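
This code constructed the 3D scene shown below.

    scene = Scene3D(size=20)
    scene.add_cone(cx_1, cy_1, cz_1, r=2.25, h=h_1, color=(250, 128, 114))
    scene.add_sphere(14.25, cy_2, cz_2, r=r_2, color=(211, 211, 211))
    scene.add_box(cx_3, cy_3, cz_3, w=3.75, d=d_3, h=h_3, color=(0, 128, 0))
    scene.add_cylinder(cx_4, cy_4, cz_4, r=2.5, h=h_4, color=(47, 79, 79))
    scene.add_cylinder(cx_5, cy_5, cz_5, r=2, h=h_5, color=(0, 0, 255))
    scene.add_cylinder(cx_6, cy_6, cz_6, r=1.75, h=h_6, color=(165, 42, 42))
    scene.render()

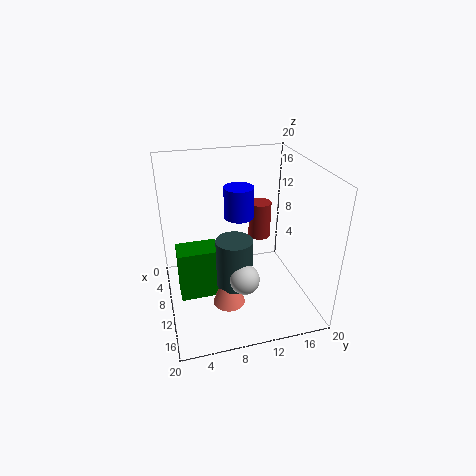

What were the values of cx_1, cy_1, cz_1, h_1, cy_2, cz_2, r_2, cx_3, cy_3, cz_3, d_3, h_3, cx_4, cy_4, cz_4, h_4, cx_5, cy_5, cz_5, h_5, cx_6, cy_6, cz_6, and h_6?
cx_1 = 12.5
cy_1 = 8
cz_1 = 1.25
h_1 = 6.25
cy_2 = 9.75
cz_2 = 6
r_2 = 2
cx_3 = 6.75
cy_3 = 1.5
cz_3 = 1
d_3 = 5.75
h_3 = 7.5
cx_4 = 11.75
cy_4 = 9
cz_4 = 3.75
h_4 = 7
cx_5 = 9.5
cy_5 = 10.25
cz_5 = 13
h_5 = 4.25
cx_6 = 4
cy_6 = 15.25
cz_6 = 6.5
h_6 = 5.75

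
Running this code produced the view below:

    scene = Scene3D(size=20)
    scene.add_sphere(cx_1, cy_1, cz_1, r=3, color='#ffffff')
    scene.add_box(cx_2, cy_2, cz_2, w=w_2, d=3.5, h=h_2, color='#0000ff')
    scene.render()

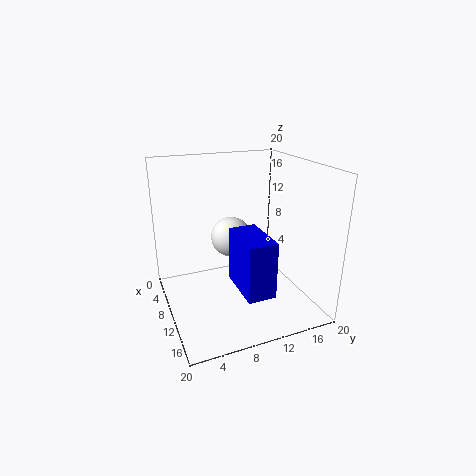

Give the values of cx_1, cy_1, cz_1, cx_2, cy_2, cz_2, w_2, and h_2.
cx_1 = 6; cy_1 = 10.5; cz_1 = 8.5; cx_2 = 13; cy_2 = 7.5; cz_2 = 6; w_2 = 6.5; h_2 = 7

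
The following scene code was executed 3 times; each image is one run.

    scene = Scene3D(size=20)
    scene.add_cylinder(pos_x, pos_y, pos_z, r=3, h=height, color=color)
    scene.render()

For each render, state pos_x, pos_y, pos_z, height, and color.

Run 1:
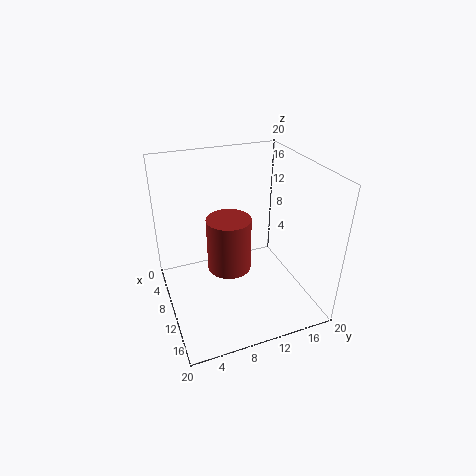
pos_x = 10.5, pos_y = 8.5, pos_z = 6, height = 7.5, color = 'brown'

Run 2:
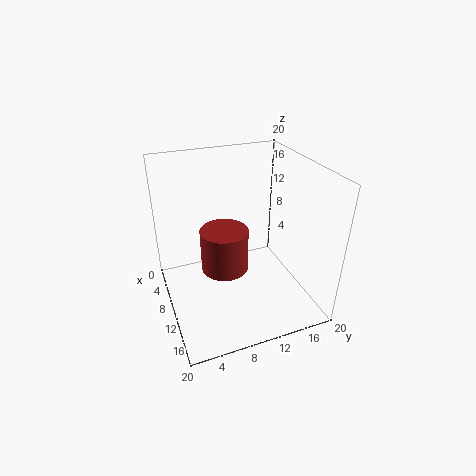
pos_x = 13, pos_y = 7, pos_z = 8, height = 5.5, color = 'brown'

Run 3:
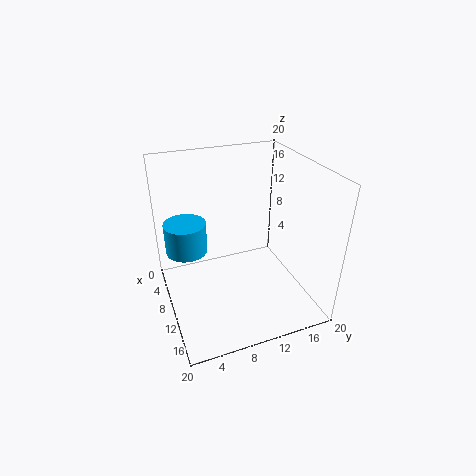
pos_x = 6, pos_y = 3.5, pos_z = 7, height = 4.5, color = 'deepskyblue'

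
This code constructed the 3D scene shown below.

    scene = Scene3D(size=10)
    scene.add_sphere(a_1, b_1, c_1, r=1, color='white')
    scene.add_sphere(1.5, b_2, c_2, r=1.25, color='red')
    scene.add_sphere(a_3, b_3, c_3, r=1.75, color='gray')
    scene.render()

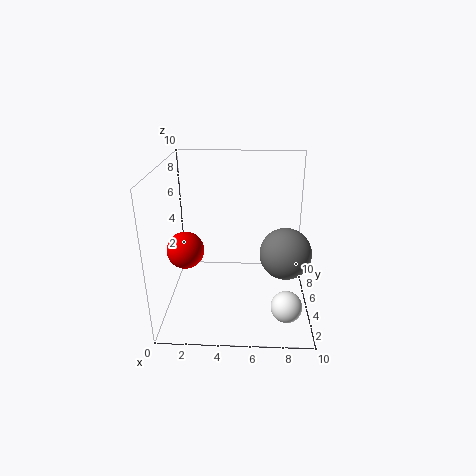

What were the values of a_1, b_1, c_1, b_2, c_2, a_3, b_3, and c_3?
a_1 = 8.25
b_1 = 1.75
c_1 = 1.75
b_2 = 4
c_2 = 4.5
a_3 = 8.25
b_3 = 4.25
c_3 = 4.25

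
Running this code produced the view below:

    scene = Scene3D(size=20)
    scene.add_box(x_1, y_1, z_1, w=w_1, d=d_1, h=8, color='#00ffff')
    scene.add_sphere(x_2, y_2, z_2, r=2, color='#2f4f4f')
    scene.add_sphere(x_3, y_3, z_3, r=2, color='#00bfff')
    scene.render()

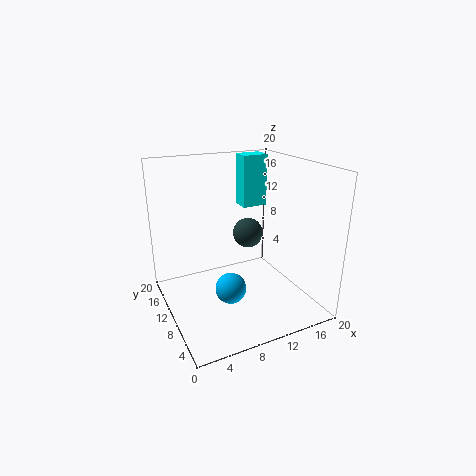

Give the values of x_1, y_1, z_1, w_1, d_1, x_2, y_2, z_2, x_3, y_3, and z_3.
x_1 = 14; y_1 = 16; z_1 = 12; w_1 = 4; d_1 = 3; x_2 = 11; y_2 = 9; z_2 = 11; x_3 = 7; y_3 = 6; z_3 = 5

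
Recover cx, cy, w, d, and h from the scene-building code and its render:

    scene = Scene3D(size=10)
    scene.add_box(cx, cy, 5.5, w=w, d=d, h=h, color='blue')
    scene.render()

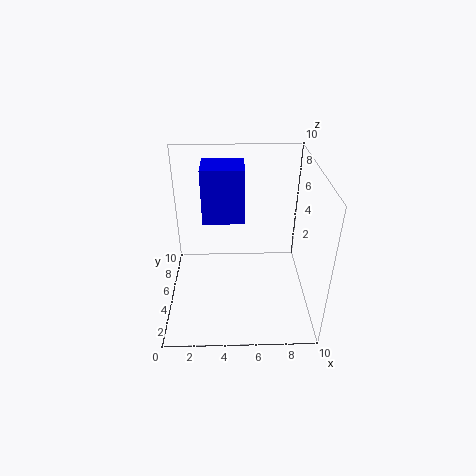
cx = 2.5
cy = 6
w = 3
d = 2.5
h = 4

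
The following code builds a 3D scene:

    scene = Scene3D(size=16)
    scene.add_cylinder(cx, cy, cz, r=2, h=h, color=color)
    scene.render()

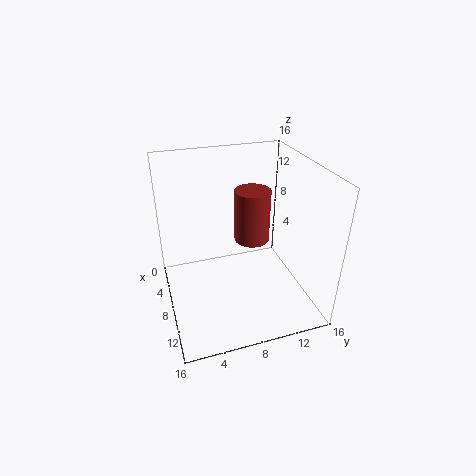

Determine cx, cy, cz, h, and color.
cx = 7; cy = 10; cz = 7; h = 6; color = 'brown'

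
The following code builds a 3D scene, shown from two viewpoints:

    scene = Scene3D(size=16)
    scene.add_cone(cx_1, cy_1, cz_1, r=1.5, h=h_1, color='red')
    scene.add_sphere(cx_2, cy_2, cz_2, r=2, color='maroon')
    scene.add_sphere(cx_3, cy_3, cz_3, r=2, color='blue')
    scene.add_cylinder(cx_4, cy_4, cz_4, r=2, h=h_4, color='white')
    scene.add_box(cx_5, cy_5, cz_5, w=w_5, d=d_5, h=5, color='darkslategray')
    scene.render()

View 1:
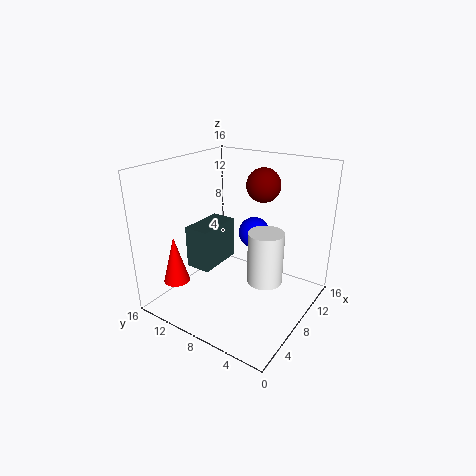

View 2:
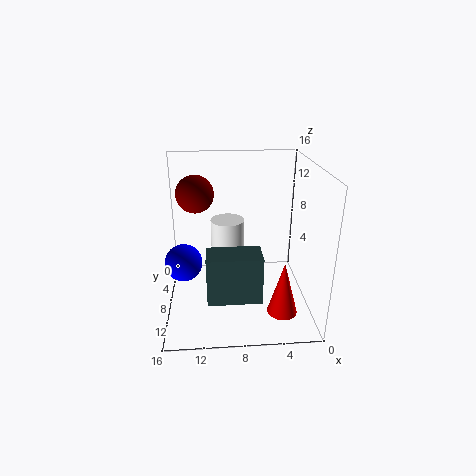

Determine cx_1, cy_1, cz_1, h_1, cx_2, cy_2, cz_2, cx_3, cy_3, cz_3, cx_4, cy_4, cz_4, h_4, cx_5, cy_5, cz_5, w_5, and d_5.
cx_1 = 4, cy_1 = 14, cz_1 = 2.5, h_1 = 5.5, cx_2 = 12.5, cy_2 = 7.5, cz_2 = 13, cx_3 = 14, cy_3 = 9.5, cz_3 = 6, cx_4 = 9, cy_4 = 5, cz_4 = 3, h_4 = 6, cx_5 = 6, cy_5 = 11, cz_5 = 3.5, w_5 = 5.5, d_5 = 3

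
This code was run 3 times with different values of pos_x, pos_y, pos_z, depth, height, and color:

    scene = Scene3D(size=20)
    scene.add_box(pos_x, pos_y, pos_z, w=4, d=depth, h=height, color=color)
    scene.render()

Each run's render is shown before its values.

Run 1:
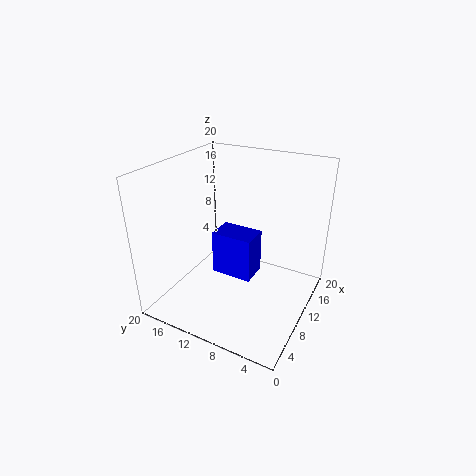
pos_x = 9.5
pos_y = 8
pos_z = 3.5
depth = 6
height = 6.5
color = 'blue'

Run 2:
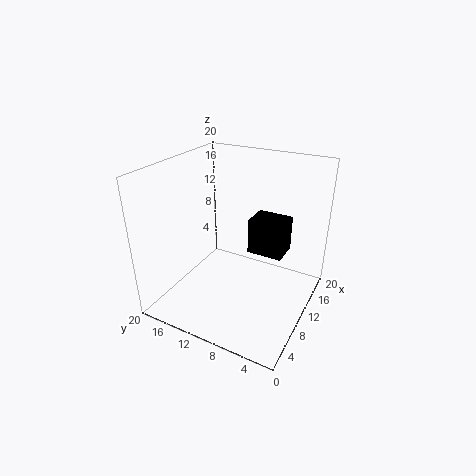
pos_x = 11
pos_y = 4
pos_z = 7.5
depth = 5
height = 5
color = 'black'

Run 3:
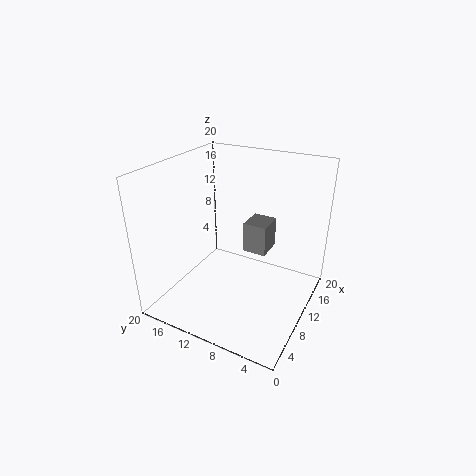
pos_x = 12.5
pos_y = 7
pos_z = 6.5
depth = 3.5
height = 4.5
color = 'gray'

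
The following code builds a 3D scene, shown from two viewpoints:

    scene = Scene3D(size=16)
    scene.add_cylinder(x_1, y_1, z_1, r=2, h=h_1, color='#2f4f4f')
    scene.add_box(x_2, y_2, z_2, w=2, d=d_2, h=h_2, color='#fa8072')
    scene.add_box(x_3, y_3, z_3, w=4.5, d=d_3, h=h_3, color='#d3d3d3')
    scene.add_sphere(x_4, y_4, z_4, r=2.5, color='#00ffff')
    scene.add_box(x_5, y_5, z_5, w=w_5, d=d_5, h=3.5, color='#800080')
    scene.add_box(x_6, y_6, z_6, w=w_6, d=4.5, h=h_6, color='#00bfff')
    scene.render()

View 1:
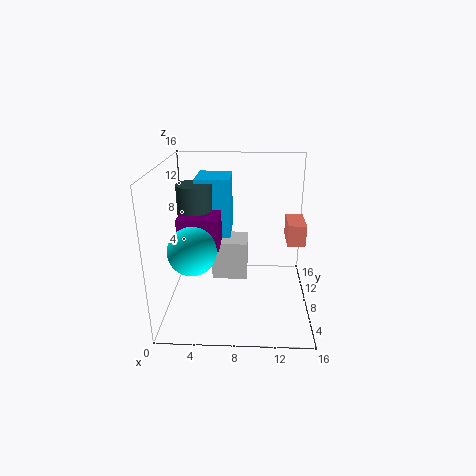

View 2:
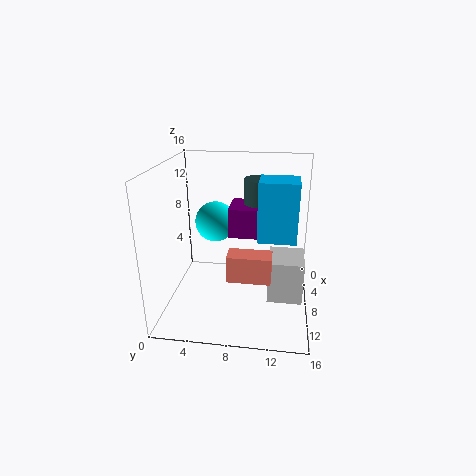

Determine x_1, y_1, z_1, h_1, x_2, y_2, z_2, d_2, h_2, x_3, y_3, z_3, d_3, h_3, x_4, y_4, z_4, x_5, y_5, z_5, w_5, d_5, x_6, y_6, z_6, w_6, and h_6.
x_1 = 3
y_1 = 10
z_1 = 10
h_1 = 3.5
x_2 = 13.5
y_2 = 8
z_2 = 7
d_2 = 4
h_2 = 2.5
x_3 = 4.5
y_3 = 11.5
z_3 = 0.5
d_3 = 4
h_3 = 5
x_4 = 3.5
y_4 = 4.5
z_4 = 8
x_5 = 1.5
y_5 = 6.5
z_5 = 7
w_5 = 4.5
d_5 = 4
x_6 = 3
y_6 = 10
z_6 = 7
w_6 = 4
h_6 = 7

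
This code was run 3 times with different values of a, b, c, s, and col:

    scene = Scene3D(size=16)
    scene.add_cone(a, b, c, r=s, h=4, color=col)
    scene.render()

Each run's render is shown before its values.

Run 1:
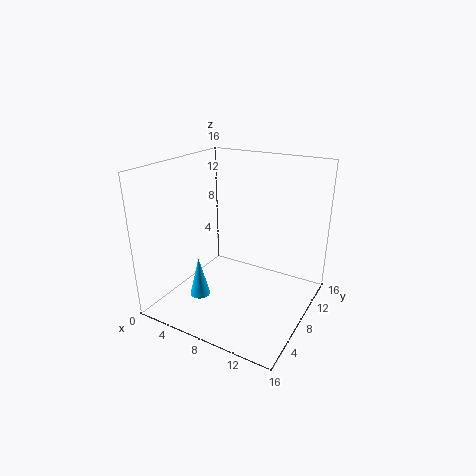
a = 7, b = 2, c = 4, s = 1, col = 'deepskyblue'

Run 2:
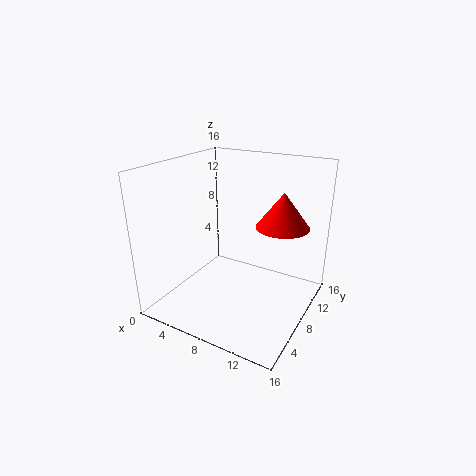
a = 12, b = 11, c = 9, s = 3, col = 'red'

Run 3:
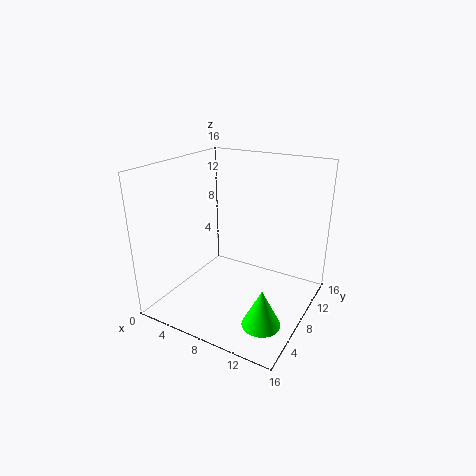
a = 13, b = 4, c = 1, s = 2, col = 'lime'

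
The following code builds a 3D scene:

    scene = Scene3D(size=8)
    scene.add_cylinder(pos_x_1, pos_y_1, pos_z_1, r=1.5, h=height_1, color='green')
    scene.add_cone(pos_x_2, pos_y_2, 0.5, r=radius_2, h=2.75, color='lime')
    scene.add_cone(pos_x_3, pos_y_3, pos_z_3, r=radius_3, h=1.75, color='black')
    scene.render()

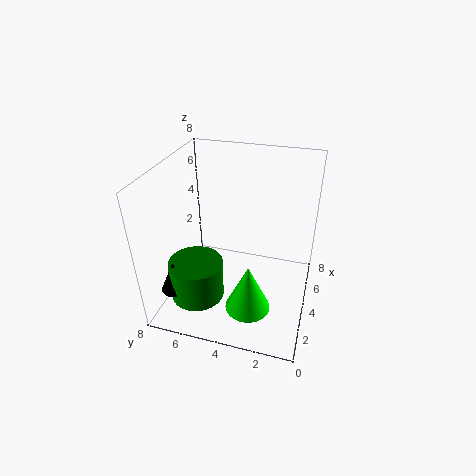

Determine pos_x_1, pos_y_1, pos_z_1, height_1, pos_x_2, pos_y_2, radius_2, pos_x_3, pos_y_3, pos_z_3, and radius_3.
pos_x_1 = 2.5; pos_y_1 = 6; pos_z_1 = 0.75; height_1 = 2.25; pos_x_2 = 2.5; pos_y_2 = 3; radius_2 = 1.25; pos_x_3 = 1.75; pos_y_3 = 7; pos_z_3 = 1.5; radius_3 = 0.75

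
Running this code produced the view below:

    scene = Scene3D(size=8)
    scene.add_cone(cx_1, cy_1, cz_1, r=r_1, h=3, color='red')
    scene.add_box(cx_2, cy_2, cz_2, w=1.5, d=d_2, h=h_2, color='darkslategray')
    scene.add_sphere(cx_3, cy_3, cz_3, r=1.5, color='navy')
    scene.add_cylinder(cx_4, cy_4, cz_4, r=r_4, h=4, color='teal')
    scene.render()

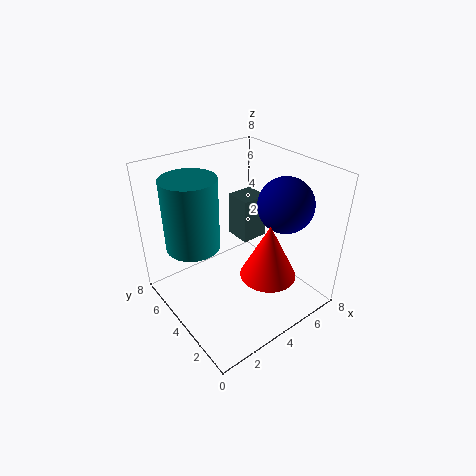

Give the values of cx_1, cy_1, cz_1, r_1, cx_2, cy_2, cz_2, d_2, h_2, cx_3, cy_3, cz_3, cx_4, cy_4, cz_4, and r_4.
cx_1 = 4.5, cy_1 = 2, cz_1 = 2.5, r_1 = 1.5, cx_2 = 4.5, cy_2 = 4, cz_2 = 3.5, d_2 = 1.5, h_2 = 2.5, cx_3 = 6, cy_3 = 2.5, cz_3 = 6, cx_4 = 2, cy_4 = 5.5, cz_4 = 3.5, r_4 = 1.5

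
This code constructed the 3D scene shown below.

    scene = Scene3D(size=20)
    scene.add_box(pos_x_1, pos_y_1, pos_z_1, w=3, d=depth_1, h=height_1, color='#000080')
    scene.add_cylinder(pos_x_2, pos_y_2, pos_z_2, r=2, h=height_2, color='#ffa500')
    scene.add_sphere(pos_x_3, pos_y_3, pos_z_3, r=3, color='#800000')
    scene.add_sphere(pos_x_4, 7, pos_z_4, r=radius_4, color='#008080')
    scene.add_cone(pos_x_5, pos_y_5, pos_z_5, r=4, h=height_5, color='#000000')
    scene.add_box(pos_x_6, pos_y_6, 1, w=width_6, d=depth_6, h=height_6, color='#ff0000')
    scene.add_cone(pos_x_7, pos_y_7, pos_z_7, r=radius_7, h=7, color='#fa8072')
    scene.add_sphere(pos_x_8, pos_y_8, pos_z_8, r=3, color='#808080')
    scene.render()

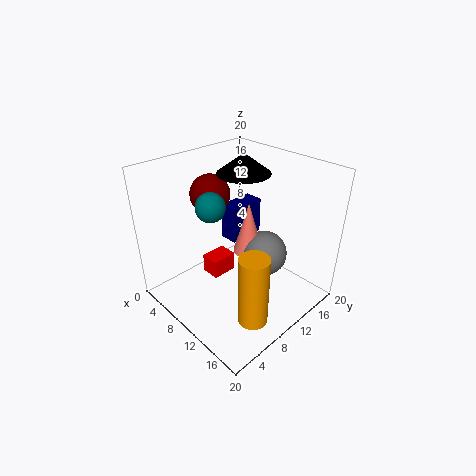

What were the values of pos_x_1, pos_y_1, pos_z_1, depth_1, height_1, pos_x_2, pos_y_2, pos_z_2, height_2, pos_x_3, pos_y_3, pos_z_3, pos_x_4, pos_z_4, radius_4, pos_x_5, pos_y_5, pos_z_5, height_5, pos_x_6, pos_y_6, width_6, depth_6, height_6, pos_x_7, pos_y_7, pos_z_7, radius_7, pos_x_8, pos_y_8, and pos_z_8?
pos_x_1 = 2, pos_y_1 = 14, pos_z_1 = 5, depth_1 = 6, height_1 = 6, pos_x_2 = 16, pos_y_2 = 7, pos_z_2 = 1, height_2 = 10, pos_x_3 = 3, pos_y_3 = 11, pos_z_3 = 14, pos_x_4 = 8, pos_z_4 = 15, radius_4 = 2, pos_x_5 = 6, pos_y_5 = 15, pos_z_5 = 17, height_5 = 3, pos_x_6 = 3, pos_y_6 = 9, width_6 = 3, depth_6 = 4, height_6 = 3, pos_x_7 = 12, pos_y_7 = 10, pos_z_7 = 9, radius_7 = 2, pos_x_8 = 14, pos_y_8 = 11, pos_z_8 = 9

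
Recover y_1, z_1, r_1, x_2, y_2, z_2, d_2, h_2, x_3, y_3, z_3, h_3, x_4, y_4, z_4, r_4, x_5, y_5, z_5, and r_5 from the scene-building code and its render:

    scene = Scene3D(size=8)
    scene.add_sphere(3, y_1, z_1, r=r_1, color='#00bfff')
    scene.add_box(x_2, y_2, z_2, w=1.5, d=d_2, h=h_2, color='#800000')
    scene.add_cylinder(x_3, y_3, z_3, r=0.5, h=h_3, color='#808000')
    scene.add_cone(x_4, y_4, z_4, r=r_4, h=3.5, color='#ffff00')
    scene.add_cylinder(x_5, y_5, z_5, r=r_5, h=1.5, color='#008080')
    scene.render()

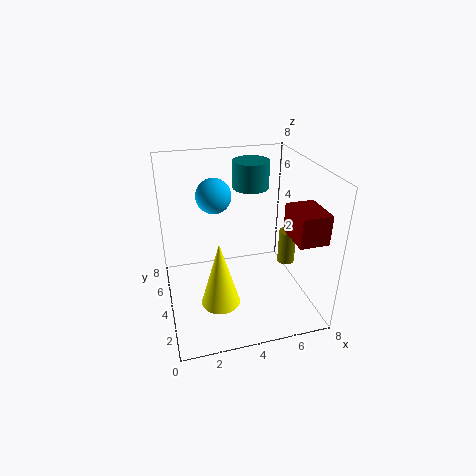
y_1 = 5.5, z_1 = 6, r_1 = 1, x_2 = 6, y_2 = 0.5, z_2 = 5, d_2 = 2, h_2 = 1.5, x_3 = 7, y_3 = 4, z_3 = 2, h_3 = 2, x_4 = 2.5, y_4 = 2, z_4 = 1.5, r_4 = 1, x_5 = 5, y_5 = 5, z_5 = 6.5, r_5 = 1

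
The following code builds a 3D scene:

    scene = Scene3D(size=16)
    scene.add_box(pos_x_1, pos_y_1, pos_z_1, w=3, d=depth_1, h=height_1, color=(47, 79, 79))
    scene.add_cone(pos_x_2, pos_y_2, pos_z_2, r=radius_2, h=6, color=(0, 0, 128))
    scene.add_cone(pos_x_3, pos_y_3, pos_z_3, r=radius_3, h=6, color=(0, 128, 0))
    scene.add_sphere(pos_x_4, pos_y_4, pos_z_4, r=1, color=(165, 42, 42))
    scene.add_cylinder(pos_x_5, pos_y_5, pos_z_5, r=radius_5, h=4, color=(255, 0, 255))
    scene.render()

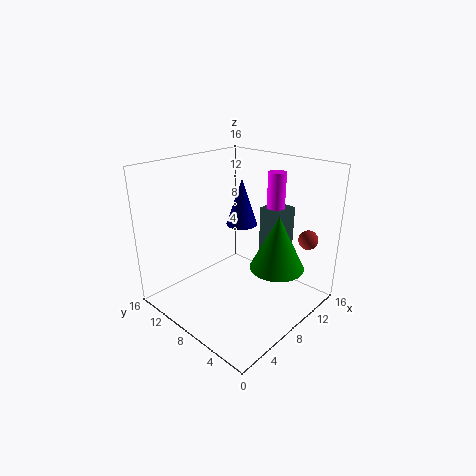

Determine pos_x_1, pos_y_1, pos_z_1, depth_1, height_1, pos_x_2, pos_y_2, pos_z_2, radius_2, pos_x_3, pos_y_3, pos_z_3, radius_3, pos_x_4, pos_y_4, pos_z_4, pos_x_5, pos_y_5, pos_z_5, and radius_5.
pos_x_1 = 13; pos_y_1 = 6; pos_z_1 = 4; depth_1 = 3; height_1 = 6; pos_x_2 = 13; pos_y_2 = 12; pos_z_2 = 7; radius_2 = 2; pos_x_3 = 10; pos_y_3 = 4; pos_z_3 = 5; radius_3 = 3; pos_x_4 = 11; pos_y_4 = 1; pos_z_4 = 9; pos_x_5 = 12; pos_y_5 = 6; pos_z_5 = 11; radius_5 = 1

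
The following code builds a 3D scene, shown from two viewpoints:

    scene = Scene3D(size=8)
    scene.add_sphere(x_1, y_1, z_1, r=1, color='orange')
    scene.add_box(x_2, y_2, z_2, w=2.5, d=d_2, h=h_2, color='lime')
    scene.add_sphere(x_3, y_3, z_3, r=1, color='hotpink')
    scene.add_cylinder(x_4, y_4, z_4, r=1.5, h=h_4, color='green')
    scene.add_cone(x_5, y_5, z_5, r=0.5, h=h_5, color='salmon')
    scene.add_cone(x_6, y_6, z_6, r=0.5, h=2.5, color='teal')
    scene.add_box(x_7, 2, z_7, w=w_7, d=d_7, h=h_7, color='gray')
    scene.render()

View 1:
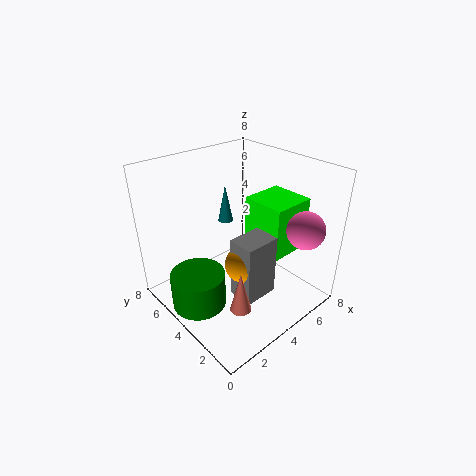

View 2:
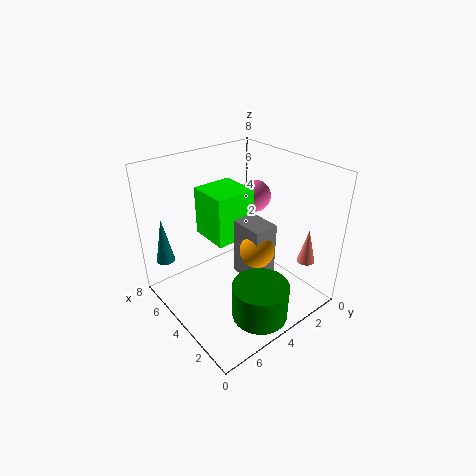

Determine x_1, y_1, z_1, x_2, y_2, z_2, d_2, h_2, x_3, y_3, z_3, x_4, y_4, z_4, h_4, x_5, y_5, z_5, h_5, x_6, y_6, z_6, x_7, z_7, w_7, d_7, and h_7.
x_1 = 3.5; y_1 = 3; z_1 = 3; x_2 = 5; y_2 = 2; z_2 = 3; d_2 = 2.5; h_2 = 3; x_3 = 6; y_3 = 1; z_3 = 5; x_4 = 1.5; y_4 = 4.5; z_4 = 0.5; h_4 = 2; x_5 = 1.5; y_5 = 1; z_5 = 2.5; h_5 = 2; x_6 = 6; y_6 = 7.5; z_6 = 3; x_7 = 3; z_7 = 1; w_7 = 2; d_7 = 1.5; h_7 = 3.5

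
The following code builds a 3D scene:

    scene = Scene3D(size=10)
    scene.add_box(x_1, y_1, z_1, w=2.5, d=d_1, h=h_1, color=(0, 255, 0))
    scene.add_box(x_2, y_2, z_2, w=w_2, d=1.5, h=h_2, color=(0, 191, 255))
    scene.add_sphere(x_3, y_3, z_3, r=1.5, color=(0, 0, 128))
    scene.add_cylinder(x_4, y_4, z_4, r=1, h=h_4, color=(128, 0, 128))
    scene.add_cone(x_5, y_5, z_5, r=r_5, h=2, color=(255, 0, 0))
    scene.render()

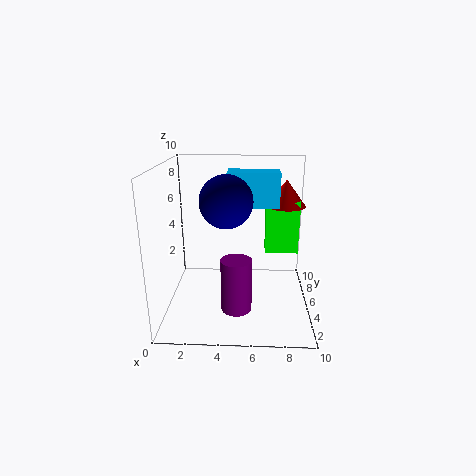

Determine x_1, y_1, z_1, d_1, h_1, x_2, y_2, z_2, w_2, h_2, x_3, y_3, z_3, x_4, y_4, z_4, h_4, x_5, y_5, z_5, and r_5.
x_1 = 7, y_1 = 7, z_1 = 3, d_1 = 1.5, h_1 = 4, x_2 = 4.5, y_2 = 2, z_2 = 8, w_2 = 3, h_2 = 2, x_3 = 4.5, y_3 = 1.5, z_3 = 8.5, x_4 = 5, y_4 = 2.5, z_4 = 1, h_4 = 3.5, x_5 = 8.5, y_5 = 8, z_5 = 6.5, r_5 = 1.5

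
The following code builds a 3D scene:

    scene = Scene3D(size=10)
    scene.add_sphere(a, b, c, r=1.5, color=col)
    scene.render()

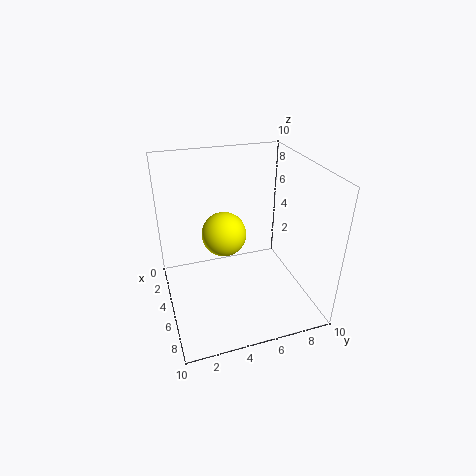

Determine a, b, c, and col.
a = 5, b = 4, c = 5.5, col = 'yellow'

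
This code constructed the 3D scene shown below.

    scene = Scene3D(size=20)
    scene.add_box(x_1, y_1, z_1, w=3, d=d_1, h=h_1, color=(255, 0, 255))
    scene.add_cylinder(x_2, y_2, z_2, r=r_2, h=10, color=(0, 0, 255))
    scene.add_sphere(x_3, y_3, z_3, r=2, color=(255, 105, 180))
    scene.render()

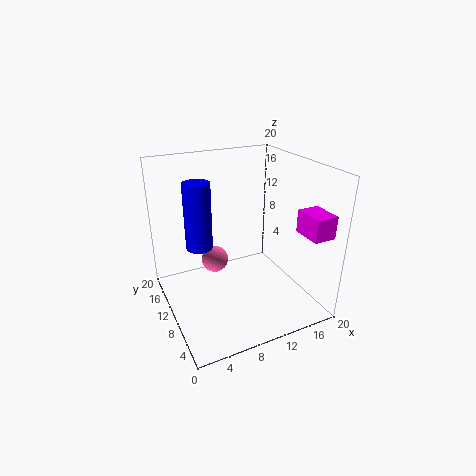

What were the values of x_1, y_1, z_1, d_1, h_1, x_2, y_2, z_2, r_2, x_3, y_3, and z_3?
x_1 = 16
y_1 = 1
z_1 = 12
d_1 = 4
h_1 = 3
x_2 = 6
y_2 = 15
z_2 = 7
r_2 = 2
x_3 = 8
y_3 = 14
z_3 = 5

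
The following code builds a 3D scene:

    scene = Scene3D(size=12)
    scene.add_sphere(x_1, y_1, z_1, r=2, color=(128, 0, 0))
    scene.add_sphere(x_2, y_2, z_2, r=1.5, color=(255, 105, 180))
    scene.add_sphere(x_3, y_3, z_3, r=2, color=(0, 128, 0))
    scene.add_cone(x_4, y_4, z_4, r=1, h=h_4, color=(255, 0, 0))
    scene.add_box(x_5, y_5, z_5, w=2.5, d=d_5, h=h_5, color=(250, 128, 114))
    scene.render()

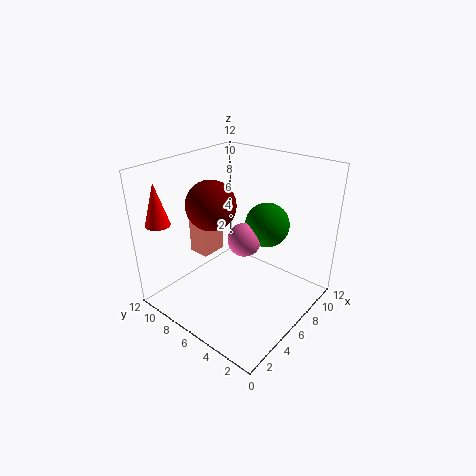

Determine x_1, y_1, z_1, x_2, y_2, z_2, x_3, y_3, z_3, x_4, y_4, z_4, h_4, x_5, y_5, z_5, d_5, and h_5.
x_1 = 4.5, y_1 = 7.5, z_1 = 9, x_2 = 7.5, y_2 = 6.5, z_2 = 5, x_3 = 9.5, y_3 = 5.5, z_3 = 6, x_4 = 1.5, y_4 = 10.5, z_4 = 7.5, h_4 = 3.5, x_5 = 6, y_5 = 10, z_5 = 2.5, d_5 = 2, h_5 = 5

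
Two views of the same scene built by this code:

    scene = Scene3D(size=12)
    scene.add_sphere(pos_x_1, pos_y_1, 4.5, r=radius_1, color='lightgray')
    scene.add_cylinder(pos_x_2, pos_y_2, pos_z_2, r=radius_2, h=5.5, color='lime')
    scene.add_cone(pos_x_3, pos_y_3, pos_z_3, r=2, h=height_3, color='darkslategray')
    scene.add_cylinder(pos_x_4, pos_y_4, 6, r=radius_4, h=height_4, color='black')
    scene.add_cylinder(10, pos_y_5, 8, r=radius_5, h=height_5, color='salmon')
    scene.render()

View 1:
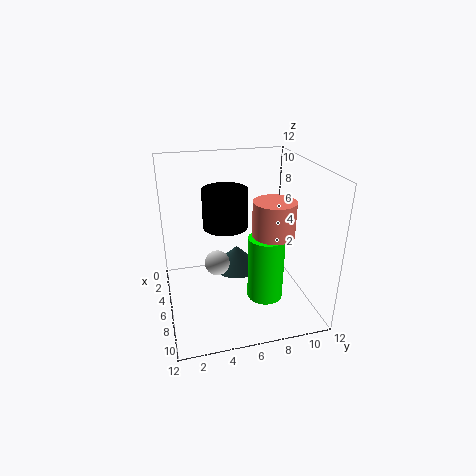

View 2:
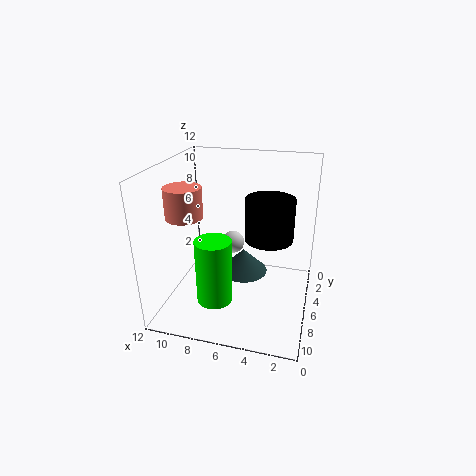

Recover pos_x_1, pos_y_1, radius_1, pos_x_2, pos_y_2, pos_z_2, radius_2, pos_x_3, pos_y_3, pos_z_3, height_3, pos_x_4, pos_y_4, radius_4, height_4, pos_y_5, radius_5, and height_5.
pos_x_1 = 7; pos_y_1 = 4; radius_1 = 1; pos_x_2 = 7.5; pos_y_2 = 8; pos_z_2 = 1; radius_2 = 1.5; pos_x_3 = 5.5; pos_y_3 = 6; pos_z_3 = 3; height_3 = 2; pos_x_4 = 3.5; pos_y_4 = 5.5; radius_4 = 2; height_4 = 3.5; pos_y_5 = 7.5; radius_5 = 1.5; height_5 = 2.5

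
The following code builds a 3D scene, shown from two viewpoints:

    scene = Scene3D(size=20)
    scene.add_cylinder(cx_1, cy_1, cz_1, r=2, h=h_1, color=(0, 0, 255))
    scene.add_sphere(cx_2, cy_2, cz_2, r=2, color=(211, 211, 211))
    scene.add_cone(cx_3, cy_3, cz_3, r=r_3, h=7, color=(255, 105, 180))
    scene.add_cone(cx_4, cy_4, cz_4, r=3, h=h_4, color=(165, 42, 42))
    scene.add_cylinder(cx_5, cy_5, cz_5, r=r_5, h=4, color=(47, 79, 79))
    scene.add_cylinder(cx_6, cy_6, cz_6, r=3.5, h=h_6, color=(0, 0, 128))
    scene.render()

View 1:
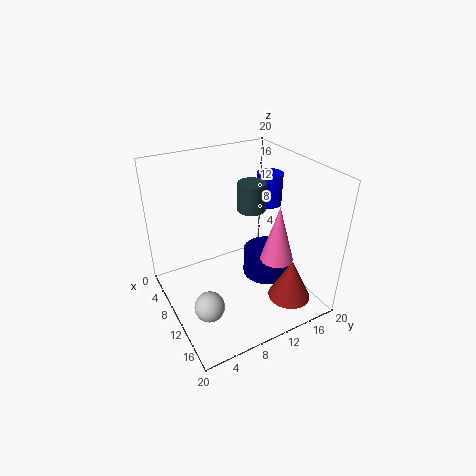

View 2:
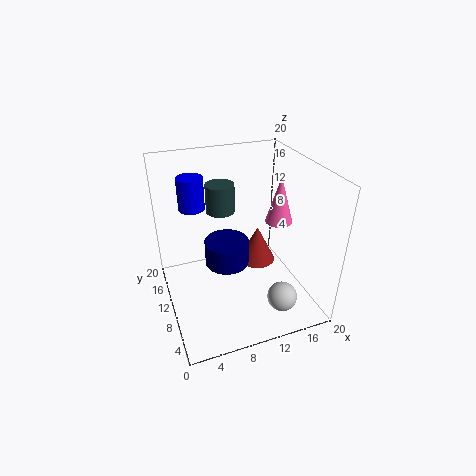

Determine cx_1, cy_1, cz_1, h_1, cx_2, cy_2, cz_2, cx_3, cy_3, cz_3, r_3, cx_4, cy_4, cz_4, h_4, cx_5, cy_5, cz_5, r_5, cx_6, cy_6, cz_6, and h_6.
cx_1 = 5.5
cy_1 = 18
cz_1 = 11.5
h_1 = 5
cx_2 = 14
cy_2 = 3.5
cz_2 = 3.5
cx_3 = 17
cy_3 = 11.5
cz_3 = 10.5
r_3 = 2
cx_4 = 15.5
cy_4 = 15.5
cz_4 = 1.5
h_4 = 6
cx_5 = 8.5
cy_5 = 13
cz_5 = 13
r_5 = 2
cx_6 = 10
cy_6 = 15
cz_6 = 2.5
h_6 = 4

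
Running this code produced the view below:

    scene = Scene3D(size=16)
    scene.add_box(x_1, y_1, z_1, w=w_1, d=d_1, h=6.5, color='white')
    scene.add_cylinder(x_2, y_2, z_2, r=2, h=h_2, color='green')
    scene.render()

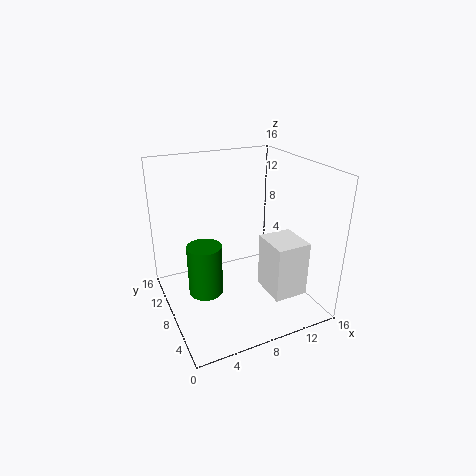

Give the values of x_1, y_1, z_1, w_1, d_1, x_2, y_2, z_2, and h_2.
x_1 = 11; y_1 = 4; z_1 = 1; w_1 = 4; d_1 = 4.5; x_2 = 4.5; y_2 = 9.5; z_2 = 1; h_2 = 6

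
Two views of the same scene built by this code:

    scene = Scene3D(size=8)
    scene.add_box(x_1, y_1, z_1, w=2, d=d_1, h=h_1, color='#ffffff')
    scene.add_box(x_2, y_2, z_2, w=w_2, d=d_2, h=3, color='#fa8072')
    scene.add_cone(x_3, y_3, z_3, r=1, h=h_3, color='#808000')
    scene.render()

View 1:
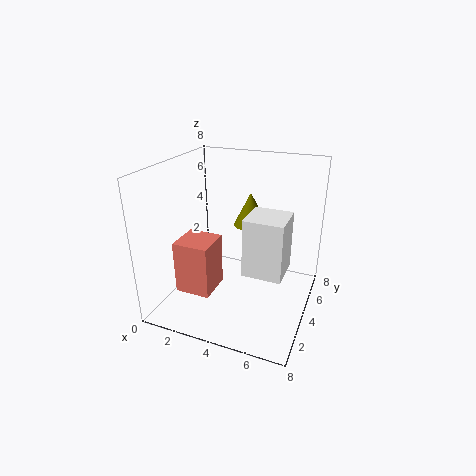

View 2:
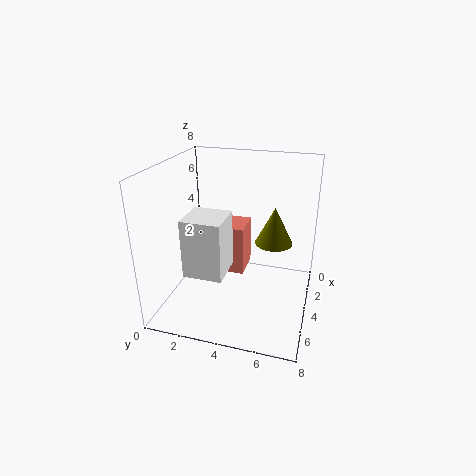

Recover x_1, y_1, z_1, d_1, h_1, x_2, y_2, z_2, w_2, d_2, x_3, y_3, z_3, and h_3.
x_1 = 5; y_1 = 2; z_1 = 3; d_1 = 2; h_1 = 3; x_2 = 1; y_2 = 2; z_2 = 1; w_2 = 2; d_2 = 2; x_3 = 4; y_3 = 6; z_3 = 4; h_3 = 2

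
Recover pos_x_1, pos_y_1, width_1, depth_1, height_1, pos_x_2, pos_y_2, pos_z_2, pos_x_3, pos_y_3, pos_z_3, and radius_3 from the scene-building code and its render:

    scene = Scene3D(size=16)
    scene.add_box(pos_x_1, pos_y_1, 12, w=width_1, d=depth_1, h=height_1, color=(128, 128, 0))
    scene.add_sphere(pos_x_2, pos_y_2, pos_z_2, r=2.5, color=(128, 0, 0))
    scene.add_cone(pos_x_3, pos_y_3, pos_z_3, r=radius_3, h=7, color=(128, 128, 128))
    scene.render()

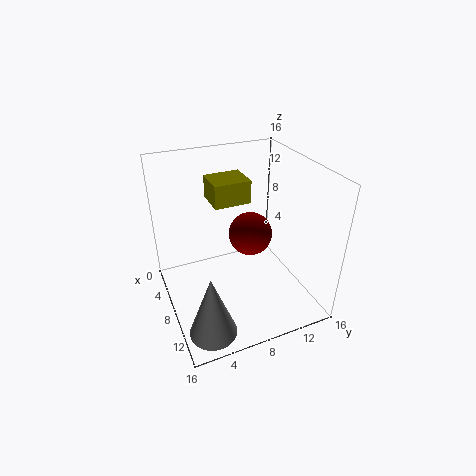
pos_x_1 = 4.5, pos_y_1 = 5.5, width_1 = 3.5, depth_1 = 4, height_1 = 2.5, pos_x_2 = 7, pos_y_2 = 10, pos_z_2 = 7.5, pos_x_3 = 13, pos_y_3 = 3, pos_z_3 = 0.5, radius_3 = 2.5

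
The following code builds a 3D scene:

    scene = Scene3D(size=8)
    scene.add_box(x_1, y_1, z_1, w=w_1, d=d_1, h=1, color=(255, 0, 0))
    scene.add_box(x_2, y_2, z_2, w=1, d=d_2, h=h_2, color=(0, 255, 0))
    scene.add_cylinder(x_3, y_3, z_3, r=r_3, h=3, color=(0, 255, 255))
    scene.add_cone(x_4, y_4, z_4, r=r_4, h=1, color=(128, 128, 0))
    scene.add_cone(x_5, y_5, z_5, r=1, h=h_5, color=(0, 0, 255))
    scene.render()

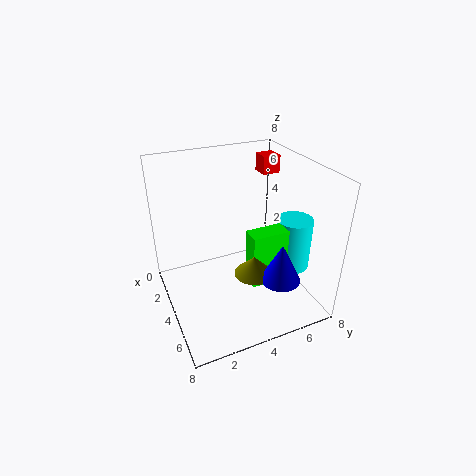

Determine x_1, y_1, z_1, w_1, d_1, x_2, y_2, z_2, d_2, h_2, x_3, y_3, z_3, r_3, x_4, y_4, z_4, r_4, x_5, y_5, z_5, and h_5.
x_1 = 2; y_1 = 6; z_1 = 7; w_1 = 1; d_1 = 1; x_2 = 5; y_2 = 4; z_2 = 2; d_2 = 2; h_2 = 3; x_3 = 5; y_3 = 7; z_3 = 2; r_3 = 1; x_4 = 6; y_4 = 4; z_4 = 3; r_4 = 1; x_5 = 7; y_5 = 5; z_5 = 3; h_5 = 2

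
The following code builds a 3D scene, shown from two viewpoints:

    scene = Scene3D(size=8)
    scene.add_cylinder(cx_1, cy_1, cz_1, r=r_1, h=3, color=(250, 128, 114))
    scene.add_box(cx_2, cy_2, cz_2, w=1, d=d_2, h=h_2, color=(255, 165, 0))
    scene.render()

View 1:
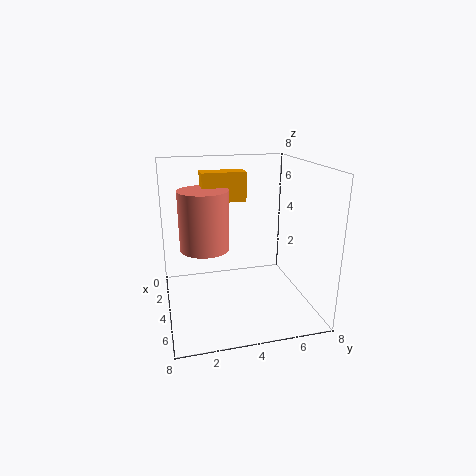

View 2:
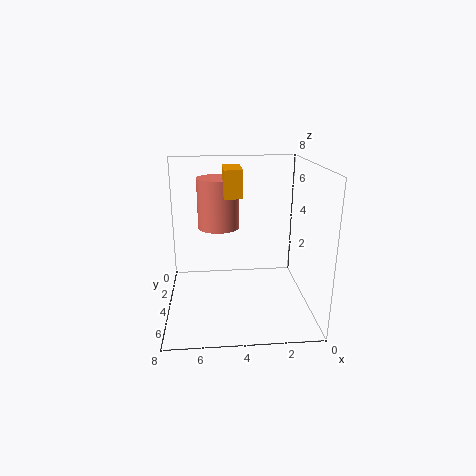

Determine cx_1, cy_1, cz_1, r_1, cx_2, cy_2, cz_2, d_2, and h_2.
cx_1 = 5
cy_1 = 2
cz_1 = 4
r_1 = 1.25
cx_2 = 3.75
cy_2 = 2
cz_2 = 6.25
d_2 = 2.25
h_2 = 1.5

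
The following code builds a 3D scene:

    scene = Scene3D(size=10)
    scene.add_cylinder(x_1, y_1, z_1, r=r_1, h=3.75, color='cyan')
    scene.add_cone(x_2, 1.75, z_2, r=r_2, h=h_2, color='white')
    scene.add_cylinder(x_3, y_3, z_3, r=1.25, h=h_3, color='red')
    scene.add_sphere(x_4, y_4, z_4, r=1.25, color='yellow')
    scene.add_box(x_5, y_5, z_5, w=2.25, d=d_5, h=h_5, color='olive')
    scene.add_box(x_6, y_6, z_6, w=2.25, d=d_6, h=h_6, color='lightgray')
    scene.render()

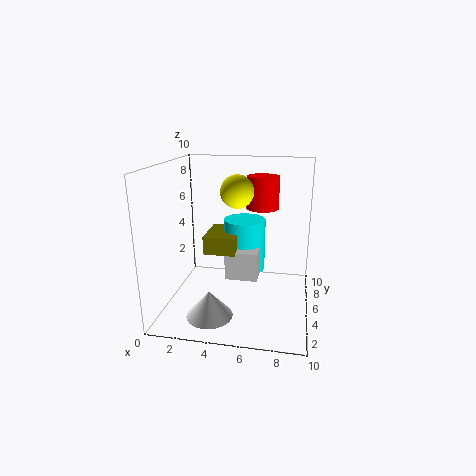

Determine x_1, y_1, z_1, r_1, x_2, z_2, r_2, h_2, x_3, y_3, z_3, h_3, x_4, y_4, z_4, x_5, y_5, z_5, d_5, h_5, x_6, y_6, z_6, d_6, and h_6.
x_1 = 5.25; y_1 = 6.25; z_1 = 2.25; r_1 = 1.5; x_2 = 3.75; z_2 = 0.75; r_2 = 1.5; h_2 = 1.75; x_3 = 6.25; y_3 = 8.5; z_3 = 6.25; h_3 = 2.5; x_4 = 4.5; y_4 = 7.25; z_4 = 7.75; x_5 = 2.75; y_5 = 4; z_5 = 4; d_5 = 3; h_5 = 1.25; x_6 = 4.25; y_6 = 4; z_6 = 2.25; d_6 = 3.5; h_6 = 2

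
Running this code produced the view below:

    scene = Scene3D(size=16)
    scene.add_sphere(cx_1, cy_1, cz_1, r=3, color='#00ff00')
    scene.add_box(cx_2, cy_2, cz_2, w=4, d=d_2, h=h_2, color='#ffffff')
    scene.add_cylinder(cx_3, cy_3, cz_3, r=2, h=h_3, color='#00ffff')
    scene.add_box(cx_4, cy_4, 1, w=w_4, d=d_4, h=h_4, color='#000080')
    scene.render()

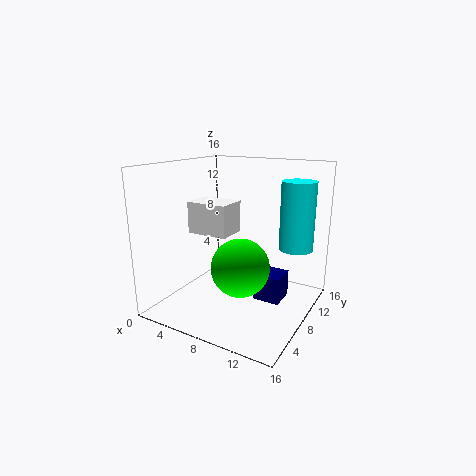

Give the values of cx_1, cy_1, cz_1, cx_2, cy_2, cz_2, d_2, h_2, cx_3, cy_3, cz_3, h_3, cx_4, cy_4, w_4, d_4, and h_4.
cx_1 = 10; cy_1 = 5; cz_1 = 6; cx_2 = 6; cy_2 = 2; cz_2 = 10; d_2 = 3; h_2 = 3; cx_3 = 13; cy_3 = 13; cz_3 = 6; h_3 = 8; cx_4 = 10; cy_4 = 8; w_4 = 3; d_4 = 3; h_4 = 3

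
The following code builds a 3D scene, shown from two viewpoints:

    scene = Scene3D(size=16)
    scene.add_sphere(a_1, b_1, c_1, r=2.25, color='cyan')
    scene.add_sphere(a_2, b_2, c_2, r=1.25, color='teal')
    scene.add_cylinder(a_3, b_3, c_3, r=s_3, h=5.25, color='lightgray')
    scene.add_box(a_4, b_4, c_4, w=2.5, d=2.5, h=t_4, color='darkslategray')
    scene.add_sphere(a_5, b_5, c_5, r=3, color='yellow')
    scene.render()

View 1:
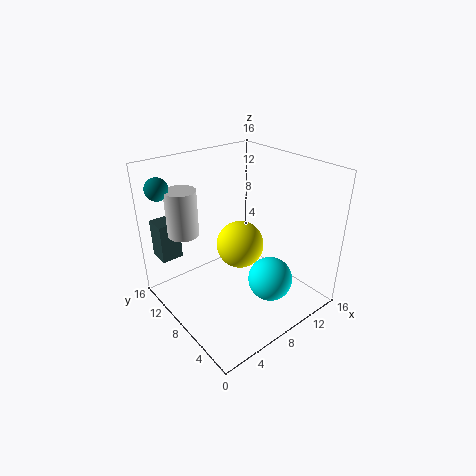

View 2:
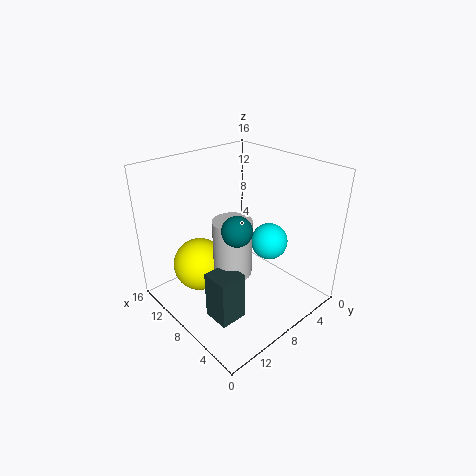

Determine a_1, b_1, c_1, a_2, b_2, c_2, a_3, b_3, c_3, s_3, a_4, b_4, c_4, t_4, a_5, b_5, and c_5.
a_1 = 8, b_1 = 2.75, c_1 = 5.5, a_2 = 1.75, b_2 = 13.75, c_2 = 13.5, a_3 = 3.75, b_3 = 12.5, c_3 = 8, s_3 = 1.75, a_4 = 1.25, b_4 = 13.25, c_4 = 4.75, t_4 = 4.5, a_5 = 11, b_5 = 11.25, c_5 = 4.5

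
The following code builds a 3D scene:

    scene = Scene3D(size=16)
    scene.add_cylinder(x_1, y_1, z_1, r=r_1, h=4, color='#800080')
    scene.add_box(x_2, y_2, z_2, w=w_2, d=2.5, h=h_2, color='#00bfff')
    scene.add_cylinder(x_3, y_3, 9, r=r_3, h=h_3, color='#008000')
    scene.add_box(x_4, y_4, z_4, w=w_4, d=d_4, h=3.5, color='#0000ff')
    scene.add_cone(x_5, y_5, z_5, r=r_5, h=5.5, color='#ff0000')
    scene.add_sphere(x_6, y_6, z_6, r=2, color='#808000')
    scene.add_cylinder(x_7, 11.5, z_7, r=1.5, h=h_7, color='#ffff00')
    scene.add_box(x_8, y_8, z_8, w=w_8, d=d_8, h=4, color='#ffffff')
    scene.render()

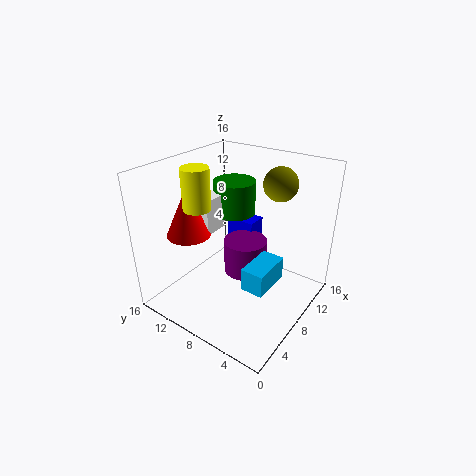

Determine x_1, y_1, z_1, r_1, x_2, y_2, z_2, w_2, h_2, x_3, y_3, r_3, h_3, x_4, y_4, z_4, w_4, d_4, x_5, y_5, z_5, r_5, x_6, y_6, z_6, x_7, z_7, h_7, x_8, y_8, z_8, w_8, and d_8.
x_1 = 9.5, y_1 = 8, z_1 = 3, r_1 = 2.5, x_2 = 5, y_2 = 3, z_2 = 4, w_2 = 4.5, h_2 = 2.5, x_3 = 11.5, y_3 = 11, r_3 = 2.5, h_3 = 4, x_4 = 11.5, y_4 = 8.5, z_4 = 4.5, w_4 = 2.5, d_4 = 3.5, x_5 = 5.5, y_5 = 13, z_5 = 8, r_5 = 2.5, x_6 = 13.5, y_6 = 6, z_6 = 13, x_7 = 5.5, z_7 = 11.5, h_7 = 4.5, x_8 = 6.5, y_8 = 11, z_8 = 8, w_8 = 3, d_8 = 2.5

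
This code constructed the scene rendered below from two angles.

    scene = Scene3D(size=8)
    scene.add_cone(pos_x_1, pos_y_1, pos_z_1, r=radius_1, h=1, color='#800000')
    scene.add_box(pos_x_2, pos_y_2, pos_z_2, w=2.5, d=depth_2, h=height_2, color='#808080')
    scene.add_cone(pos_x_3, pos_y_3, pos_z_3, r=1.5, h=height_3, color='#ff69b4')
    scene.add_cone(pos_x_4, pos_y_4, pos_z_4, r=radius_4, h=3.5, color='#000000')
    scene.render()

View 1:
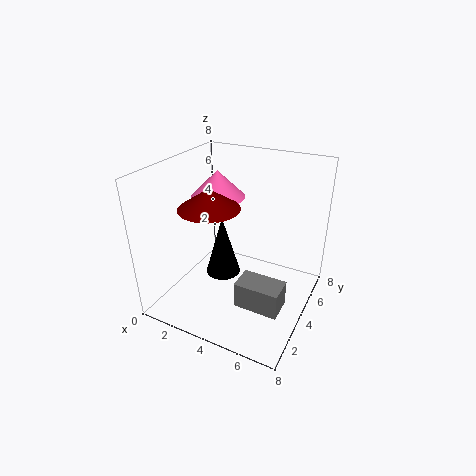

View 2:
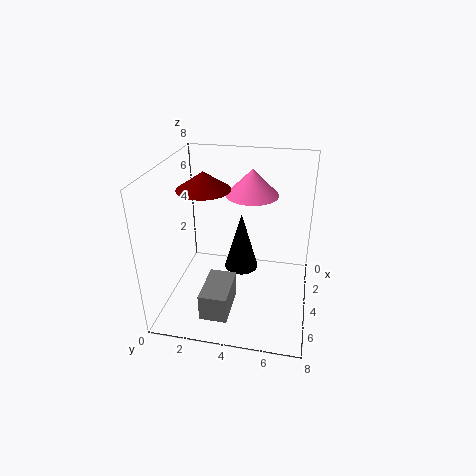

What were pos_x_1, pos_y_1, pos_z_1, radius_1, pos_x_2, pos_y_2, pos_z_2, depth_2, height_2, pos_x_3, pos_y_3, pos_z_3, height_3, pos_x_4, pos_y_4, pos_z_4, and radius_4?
pos_x_1 = 3.5
pos_y_1 = 2
pos_z_1 = 6.5
radius_1 = 1.5
pos_x_2 = 4.5
pos_y_2 = 2.5
pos_z_2 = 0.5
depth_2 = 1.5
height_2 = 1.5
pos_x_3 = 2.5
pos_y_3 = 4.5
pos_z_3 = 6
height_3 = 1.5
pos_x_4 = 3
pos_y_4 = 4
pos_z_4 = 1.5
radius_4 = 1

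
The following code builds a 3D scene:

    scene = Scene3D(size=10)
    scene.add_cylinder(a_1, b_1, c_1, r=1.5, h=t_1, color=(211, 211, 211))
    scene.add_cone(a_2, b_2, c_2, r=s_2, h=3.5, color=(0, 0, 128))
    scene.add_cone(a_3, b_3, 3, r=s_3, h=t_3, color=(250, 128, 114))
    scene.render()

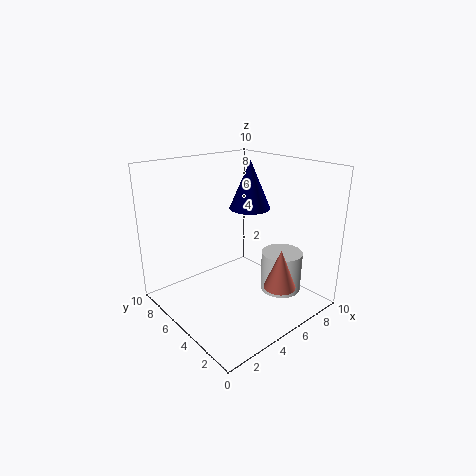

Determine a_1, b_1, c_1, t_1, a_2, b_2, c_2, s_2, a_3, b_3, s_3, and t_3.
a_1 = 8
b_1 = 3.5
c_1 = 0.5
t_1 = 3
a_2 = 7
b_2 = 6
c_2 = 6.5
s_2 = 1.5
a_3 = 5
b_3 = 1
s_3 = 1
t_3 = 2.5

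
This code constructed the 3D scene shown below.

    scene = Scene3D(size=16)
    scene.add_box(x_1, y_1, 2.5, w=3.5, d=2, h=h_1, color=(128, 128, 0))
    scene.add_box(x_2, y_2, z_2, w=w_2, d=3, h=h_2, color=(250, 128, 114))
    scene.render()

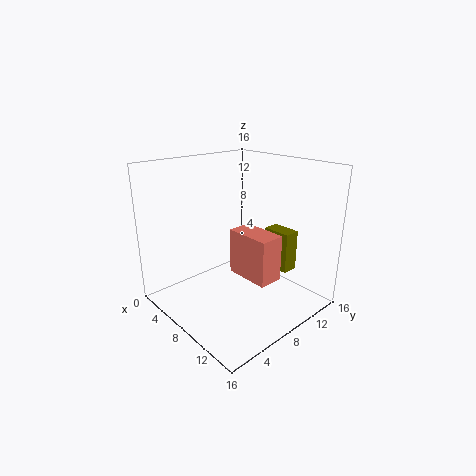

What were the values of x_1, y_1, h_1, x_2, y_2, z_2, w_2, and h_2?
x_1 = 7
y_1 = 13.5
h_1 = 5
x_2 = 5.5
y_2 = 9
z_2 = 2.5
w_2 = 5.5
h_2 = 5.5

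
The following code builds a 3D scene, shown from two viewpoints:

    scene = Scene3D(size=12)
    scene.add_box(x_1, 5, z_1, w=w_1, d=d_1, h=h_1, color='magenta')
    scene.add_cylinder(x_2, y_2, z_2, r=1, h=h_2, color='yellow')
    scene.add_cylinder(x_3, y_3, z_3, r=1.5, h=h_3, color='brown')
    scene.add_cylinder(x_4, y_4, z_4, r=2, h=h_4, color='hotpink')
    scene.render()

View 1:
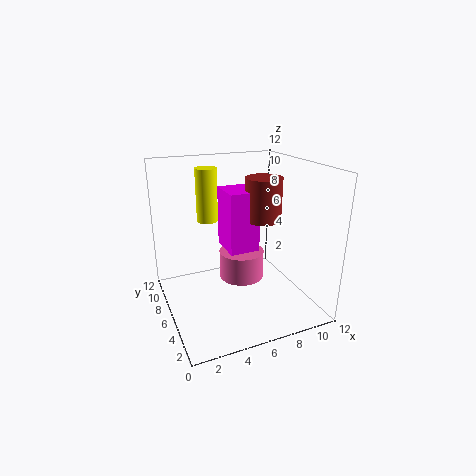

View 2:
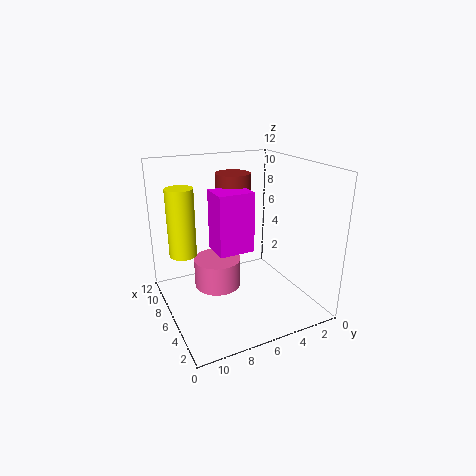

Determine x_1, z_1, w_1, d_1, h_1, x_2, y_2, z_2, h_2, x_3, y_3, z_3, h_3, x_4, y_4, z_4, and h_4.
x_1 = 5, z_1 = 5, w_1 = 2.5, d_1 = 3, h_1 = 5, x_2 = 5, y_2 = 11, z_2 = 6, h_2 = 5, x_3 = 8, y_3 = 5.5, z_3 = 7.5, h_3 = 3.5, x_4 = 7, y_4 = 7.5, z_4 = 1.5, h_4 = 2.5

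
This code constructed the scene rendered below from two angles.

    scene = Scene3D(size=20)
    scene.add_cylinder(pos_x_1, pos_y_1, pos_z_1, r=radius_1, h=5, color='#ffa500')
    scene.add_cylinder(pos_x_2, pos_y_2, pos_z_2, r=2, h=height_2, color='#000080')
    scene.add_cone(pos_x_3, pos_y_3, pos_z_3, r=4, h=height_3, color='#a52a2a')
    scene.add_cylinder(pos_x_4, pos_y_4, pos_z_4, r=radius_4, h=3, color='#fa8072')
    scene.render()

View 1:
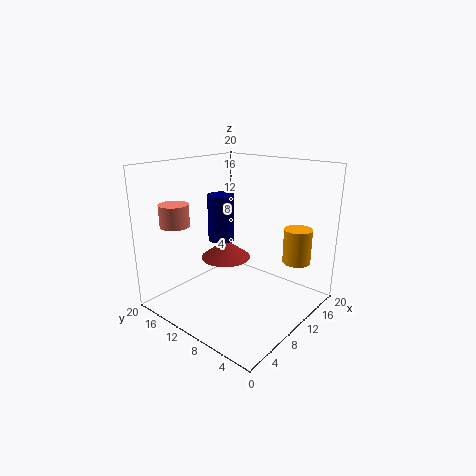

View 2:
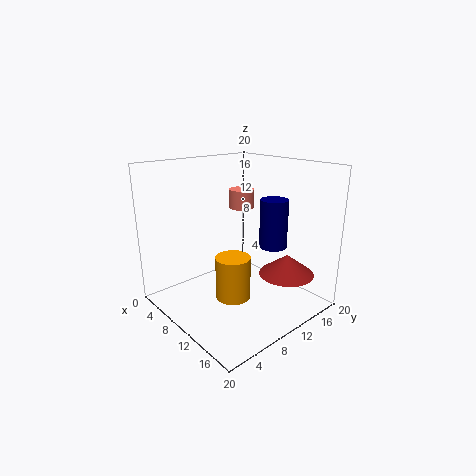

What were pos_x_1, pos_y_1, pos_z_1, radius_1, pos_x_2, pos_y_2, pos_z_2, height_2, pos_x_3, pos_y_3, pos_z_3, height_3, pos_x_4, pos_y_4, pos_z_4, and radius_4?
pos_x_1 = 16
pos_y_1 = 4
pos_z_1 = 6
radius_1 = 2
pos_x_2 = 12
pos_y_2 = 15
pos_z_2 = 8
height_2 = 7
pos_x_3 = 14
pos_y_3 = 16
pos_z_3 = 4
height_3 = 3
pos_x_4 = 4
pos_y_4 = 16
pos_z_4 = 12
radius_4 = 2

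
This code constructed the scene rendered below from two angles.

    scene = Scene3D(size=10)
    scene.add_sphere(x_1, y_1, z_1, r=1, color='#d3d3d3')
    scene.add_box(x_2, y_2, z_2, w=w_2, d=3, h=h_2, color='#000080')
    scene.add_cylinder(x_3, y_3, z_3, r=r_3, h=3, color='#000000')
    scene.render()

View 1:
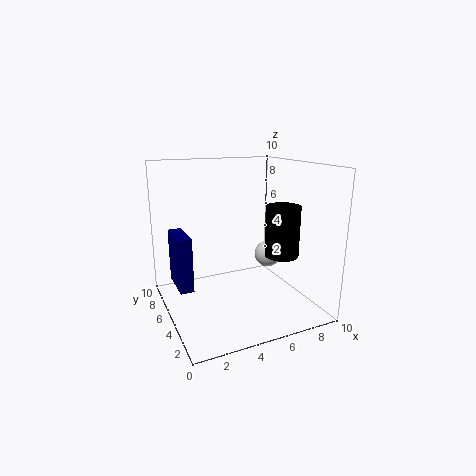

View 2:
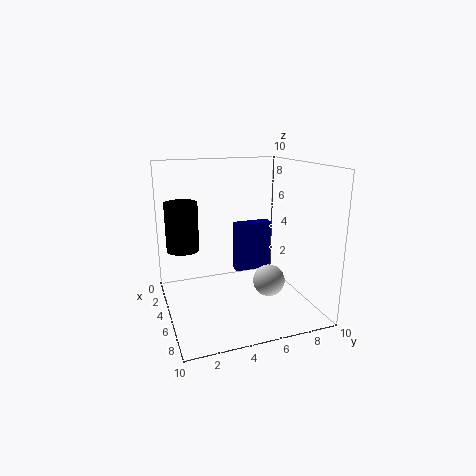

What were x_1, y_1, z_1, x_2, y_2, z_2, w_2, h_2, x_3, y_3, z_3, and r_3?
x_1 = 8; y_1 = 6; z_1 = 3; x_2 = 1; y_2 = 6; z_2 = 1; w_2 = 1; h_2 = 4; x_3 = 6; y_3 = 1; z_3 = 5; r_3 = 1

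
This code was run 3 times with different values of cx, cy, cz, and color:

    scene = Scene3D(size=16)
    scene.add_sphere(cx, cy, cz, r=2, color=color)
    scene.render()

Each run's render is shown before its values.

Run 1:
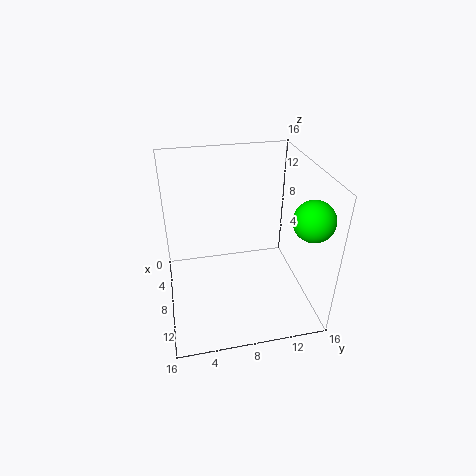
cx = 13.5
cy = 14
cz = 12.5
color = 'lime'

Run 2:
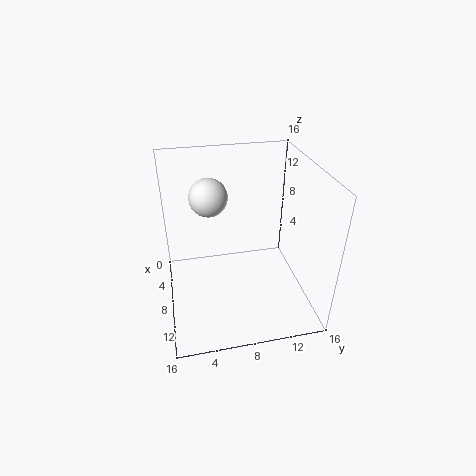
cx = 7.5
cy = 5
cz = 13
color = 'white'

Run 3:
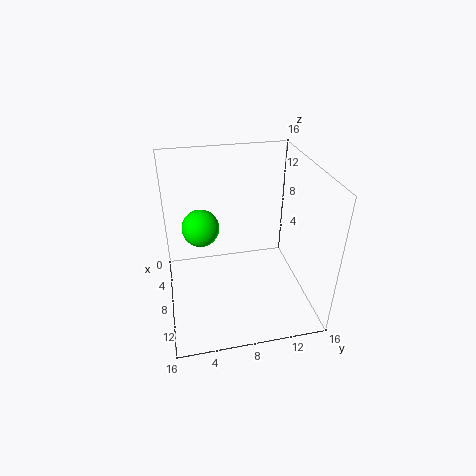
cx = 7.5
cy = 4
cz = 9.5
color = 'lime'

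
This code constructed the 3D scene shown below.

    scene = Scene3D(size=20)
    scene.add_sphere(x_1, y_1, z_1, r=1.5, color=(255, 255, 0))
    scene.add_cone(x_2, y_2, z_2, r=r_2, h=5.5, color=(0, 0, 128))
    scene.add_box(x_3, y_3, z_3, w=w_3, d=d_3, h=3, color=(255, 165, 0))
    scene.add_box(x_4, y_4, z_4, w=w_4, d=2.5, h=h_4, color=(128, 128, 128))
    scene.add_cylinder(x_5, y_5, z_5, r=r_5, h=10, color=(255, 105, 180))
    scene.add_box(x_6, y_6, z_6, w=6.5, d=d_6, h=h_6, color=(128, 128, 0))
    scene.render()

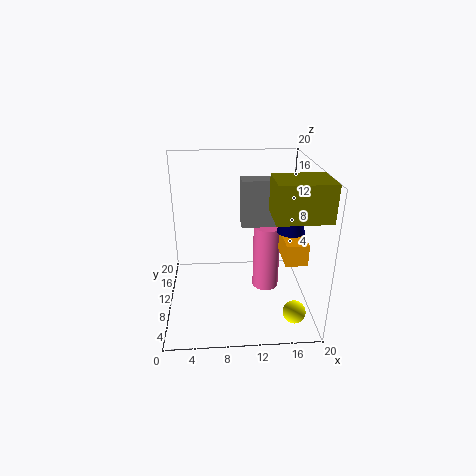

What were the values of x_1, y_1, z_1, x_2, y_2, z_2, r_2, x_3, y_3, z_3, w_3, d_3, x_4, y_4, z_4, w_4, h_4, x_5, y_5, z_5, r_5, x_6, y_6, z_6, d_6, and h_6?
x_1 = 17; y_1 = 3.5; z_1 = 2; x_2 = 17.5; y_2 = 10.5; z_2 = 10.5; r_2 = 2; x_3 = 16; y_3 = 6; z_3 = 7.5; w_3 = 3; d_3 = 6; x_4 = 10.5; y_4 = 10; z_4 = 11.5; w_4 = 5.5; h_4 = 6.5; x_5 = 14.5; y_5 = 12.5; z_5 = 0.5; r_5 = 2; x_6 = 13.5; y_6 = 1.5; z_6 = 15.5; d_6 = 5; h_6 = 4.5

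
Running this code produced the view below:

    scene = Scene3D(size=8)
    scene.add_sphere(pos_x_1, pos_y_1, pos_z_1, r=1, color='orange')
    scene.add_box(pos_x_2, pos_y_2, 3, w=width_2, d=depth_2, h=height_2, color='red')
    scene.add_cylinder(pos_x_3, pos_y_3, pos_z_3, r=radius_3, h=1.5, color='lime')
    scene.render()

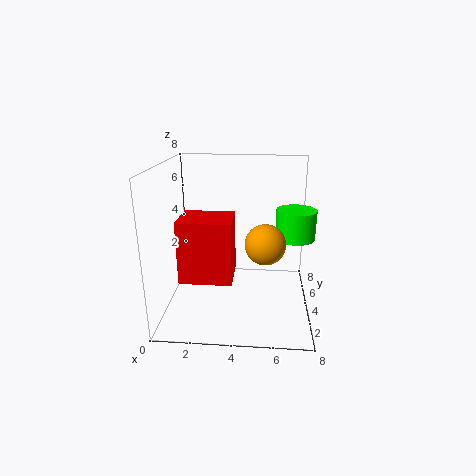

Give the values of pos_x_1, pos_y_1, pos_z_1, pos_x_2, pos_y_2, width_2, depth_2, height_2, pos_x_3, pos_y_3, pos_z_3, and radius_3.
pos_x_1 = 5.5, pos_y_1 = 2, pos_z_1 = 4.5, pos_x_2 = 1.5, pos_y_2 = 0.5, width_2 = 2.5, depth_2 = 2, height_2 = 3, pos_x_3 = 7, pos_y_3 = 3, pos_z_3 = 4.5, radius_3 = 1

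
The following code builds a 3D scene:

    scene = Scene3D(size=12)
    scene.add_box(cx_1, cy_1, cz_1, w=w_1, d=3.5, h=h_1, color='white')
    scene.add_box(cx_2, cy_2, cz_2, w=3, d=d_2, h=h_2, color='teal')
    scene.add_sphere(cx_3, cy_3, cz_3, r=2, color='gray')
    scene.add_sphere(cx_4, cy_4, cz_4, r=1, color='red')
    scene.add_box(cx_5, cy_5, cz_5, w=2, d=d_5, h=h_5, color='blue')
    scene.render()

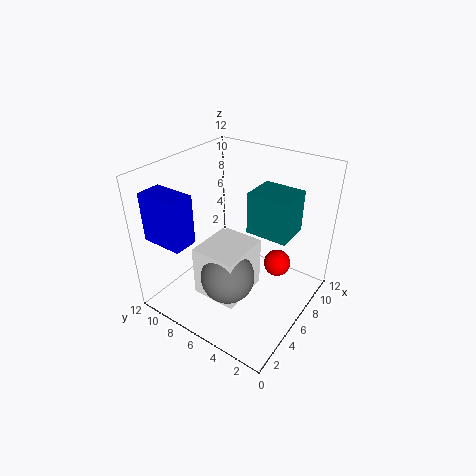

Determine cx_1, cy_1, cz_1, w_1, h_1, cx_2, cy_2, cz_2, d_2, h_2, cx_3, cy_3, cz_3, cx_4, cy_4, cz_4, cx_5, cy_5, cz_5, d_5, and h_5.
cx_1 = 1.5; cy_1 = 3.5; cz_1 = 3; w_1 = 4; h_1 = 4; cx_2 = 6.5; cy_2 = 2; cz_2 = 6.5; d_2 = 3.5; h_2 = 3.5; cx_3 = 2.5; cy_3 = 4.5; cz_3 = 5; cx_4 = 5.5; cy_4 = 2; cz_4 = 5.5; cx_5 = 1; cy_5 = 8; cz_5 = 6.5; d_5 = 3.5; h_5 = 4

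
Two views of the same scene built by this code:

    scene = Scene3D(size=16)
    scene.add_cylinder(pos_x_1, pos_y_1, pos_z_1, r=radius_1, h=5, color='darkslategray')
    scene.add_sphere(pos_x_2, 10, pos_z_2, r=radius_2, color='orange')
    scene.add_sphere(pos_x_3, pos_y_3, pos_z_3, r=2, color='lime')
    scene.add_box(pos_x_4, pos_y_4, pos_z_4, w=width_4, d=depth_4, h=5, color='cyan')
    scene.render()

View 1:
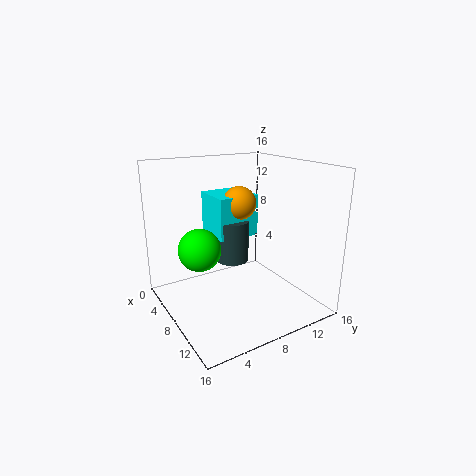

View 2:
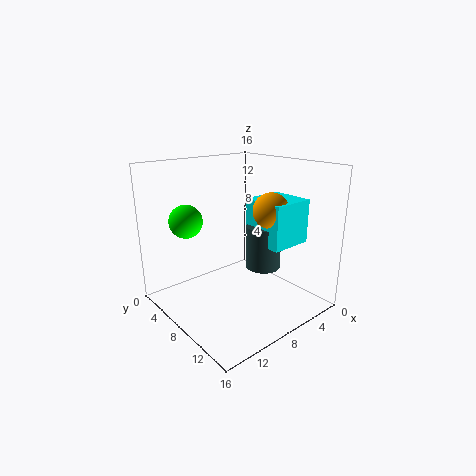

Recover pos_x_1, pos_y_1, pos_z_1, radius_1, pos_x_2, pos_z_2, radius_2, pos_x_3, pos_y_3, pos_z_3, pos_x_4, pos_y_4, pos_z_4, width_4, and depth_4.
pos_x_1 = 5
pos_y_1 = 9
pos_z_1 = 4
radius_1 = 2
pos_x_2 = 5
pos_z_2 = 11
radius_2 = 2
pos_x_3 = 11
pos_y_3 = 2
pos_z_3 = 9
pos_x_4 = 1
pos_y_4 = 7
pos_z_4 = 7
width_4 = 5
depth_4 = 5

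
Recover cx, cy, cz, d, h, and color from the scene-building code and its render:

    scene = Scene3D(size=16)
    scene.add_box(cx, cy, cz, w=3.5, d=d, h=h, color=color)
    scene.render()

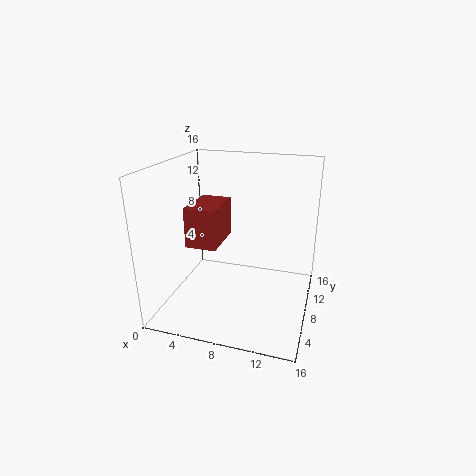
cx = 2.5; cy = 6; cz = 7; d = 5.5; h = 4.5; color = 'brown'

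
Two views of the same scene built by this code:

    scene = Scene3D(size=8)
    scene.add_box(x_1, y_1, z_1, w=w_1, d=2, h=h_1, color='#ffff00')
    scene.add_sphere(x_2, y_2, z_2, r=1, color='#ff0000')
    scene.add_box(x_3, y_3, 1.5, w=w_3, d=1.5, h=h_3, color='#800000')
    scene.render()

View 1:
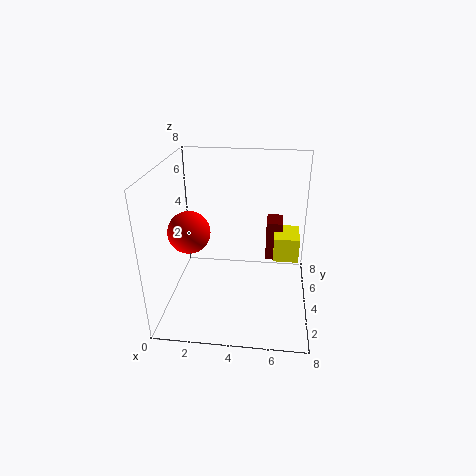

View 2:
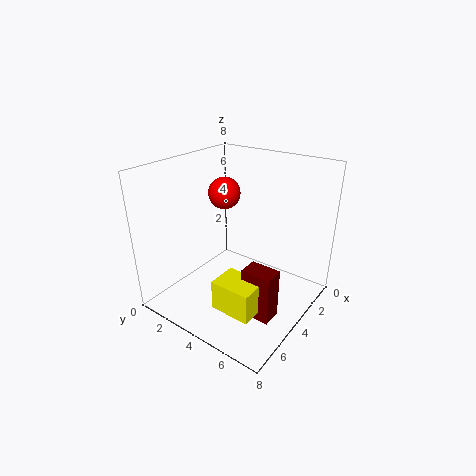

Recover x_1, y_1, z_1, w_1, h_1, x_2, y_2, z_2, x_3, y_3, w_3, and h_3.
x_1 = 6
y_1 = 5
z_1 = 2
w_1 = 1.5
h_1 = 1.5
x_2 = 2
y_2 = 1.5
z_2 = 5.5
x_3 = 5.5
y_3 = 6
w_3 = 1
h_3 = 2.5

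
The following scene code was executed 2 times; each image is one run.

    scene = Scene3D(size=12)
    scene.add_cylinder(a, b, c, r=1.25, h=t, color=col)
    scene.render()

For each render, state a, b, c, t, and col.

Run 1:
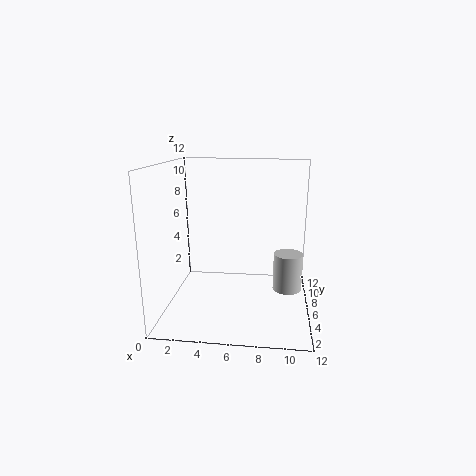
a = 10.25; b = 6.75; c = 1.25; t = 3.25; col = 'lightgray'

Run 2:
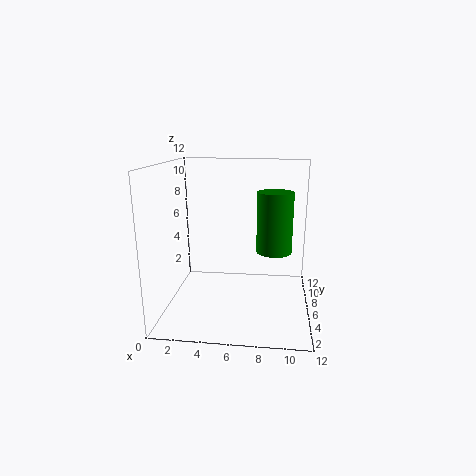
a = 9; b = 2.5; c = 6.25; t = 4.25; col = 'green'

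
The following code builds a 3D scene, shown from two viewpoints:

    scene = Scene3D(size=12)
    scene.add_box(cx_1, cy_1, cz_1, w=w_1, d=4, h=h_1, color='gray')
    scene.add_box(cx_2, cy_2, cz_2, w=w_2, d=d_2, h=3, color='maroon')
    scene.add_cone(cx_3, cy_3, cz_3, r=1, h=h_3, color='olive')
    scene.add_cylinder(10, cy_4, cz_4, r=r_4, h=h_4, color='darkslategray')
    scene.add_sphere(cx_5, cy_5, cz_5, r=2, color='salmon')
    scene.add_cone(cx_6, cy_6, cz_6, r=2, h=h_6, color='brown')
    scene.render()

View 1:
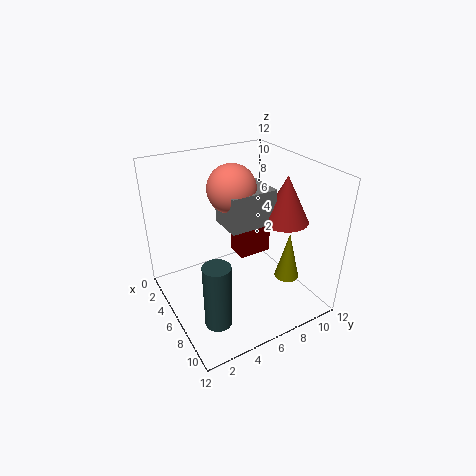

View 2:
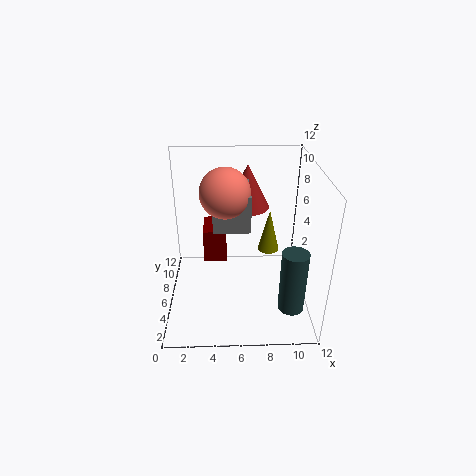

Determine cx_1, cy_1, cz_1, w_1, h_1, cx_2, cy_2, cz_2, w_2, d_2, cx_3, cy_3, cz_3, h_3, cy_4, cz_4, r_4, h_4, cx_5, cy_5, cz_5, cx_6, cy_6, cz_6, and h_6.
cx_1 = 4; cy_1 = 5; cz_1 = 7; w_1 = 3; h_1 = 3; cx_2 = 3; cy_2 = 7; cz_2 = 3; w_2 = 2; d_2 = 3; cx_3 = 9; cy_3 = 9; cz_3 = 3; h_3 = 4; cy_4 = 2; cz_4 = 2; r_4 = 1; h_4 = 5; cx_5 = 5; cy_5 = 6; cz_5 = 10; cx_6 = 7; cy_6 = 10; cz_6 = 7; h_6 = 4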